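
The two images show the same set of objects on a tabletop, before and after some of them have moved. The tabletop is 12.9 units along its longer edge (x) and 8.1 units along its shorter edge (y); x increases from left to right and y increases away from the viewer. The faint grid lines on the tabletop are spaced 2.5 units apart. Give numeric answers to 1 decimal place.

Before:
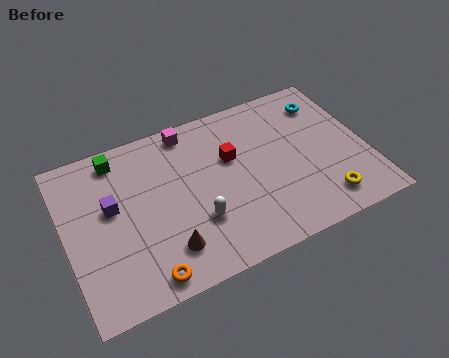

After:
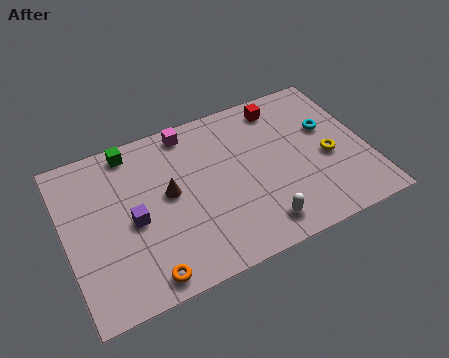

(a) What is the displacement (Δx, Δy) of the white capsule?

(2.5, -1.3)

The white capsule was at about (5.4, 2.6) and moved to about (7.9, 1.3).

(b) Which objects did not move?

the magenta cube and the orange torus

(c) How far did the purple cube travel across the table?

1.3

The purple cube moved from about (2.0, 4.7) to (2.8, 3.7), a distance of √(0.8² + 1.0²) ≈ 1.3.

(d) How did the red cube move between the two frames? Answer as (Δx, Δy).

(2.4, 1.8)

The red cube was at about (7.2, 5.1) and moved to about (9.6, 6.9).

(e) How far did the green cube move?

0.6

The green cube moved from about (2.5, 7.0) to (3.1, 7.2), a distance of √(0.6² + 0.2²) ≈ 0.6.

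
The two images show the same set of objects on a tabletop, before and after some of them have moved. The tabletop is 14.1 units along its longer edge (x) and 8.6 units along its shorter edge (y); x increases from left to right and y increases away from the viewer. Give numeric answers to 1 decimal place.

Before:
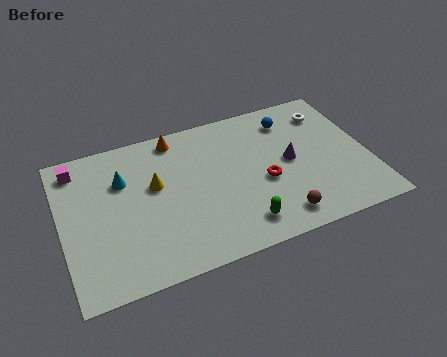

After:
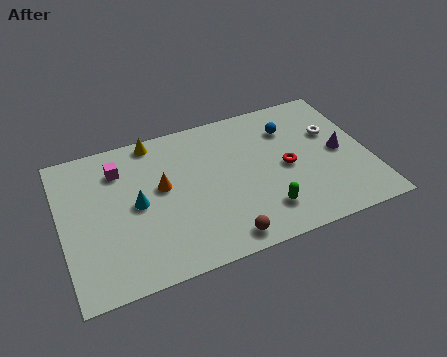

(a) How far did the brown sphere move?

2.6

The brown sphere was near (9.6, 1.3) before and (7.0, 1.0) after, so it travelled √(2.6² + 0.3²) ≈ 2.6 units.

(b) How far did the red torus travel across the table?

1.2

From (9.2, 3.6) to (10.3, 4.1), the red torus covered √(1.1² + 0.5²) ≈ 1.2 units.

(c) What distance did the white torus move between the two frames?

1.3

From (12.6, 6.8) to (12.6, 5.5), the white torus covered √(0.0² + 1.3²) ≈ 1.3 units.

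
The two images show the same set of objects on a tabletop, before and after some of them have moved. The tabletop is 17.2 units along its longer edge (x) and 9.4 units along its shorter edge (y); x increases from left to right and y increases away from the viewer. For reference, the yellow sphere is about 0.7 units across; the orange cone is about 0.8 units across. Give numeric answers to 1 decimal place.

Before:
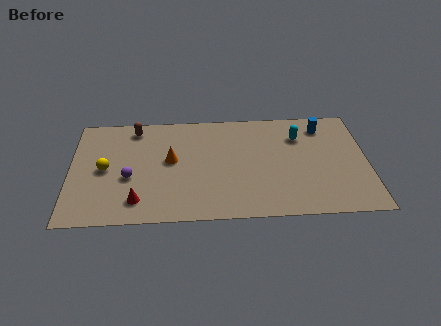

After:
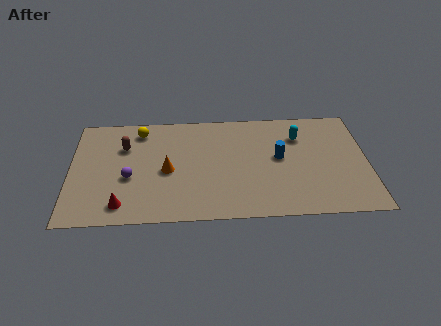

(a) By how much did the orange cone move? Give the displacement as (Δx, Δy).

(-0.2, -0.9)

The orange cone started near (5.8, 5.2) and ended near (5.6, 4.3).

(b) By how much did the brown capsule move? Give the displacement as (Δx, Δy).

(-0.6, -1.6)

The brown capsule started near (3.7, 8.1) and ended near (3.1, 6.5).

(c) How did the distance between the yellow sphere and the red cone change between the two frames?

+3.1

They were about 3.4 units apart before and 6.5 after — 3.1 units further apart.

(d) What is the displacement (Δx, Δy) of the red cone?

(-0.9, -0.3)

From the two frames, the red cone sits at roughly (3.9, 1.8) before and (3.0, 1.5) after.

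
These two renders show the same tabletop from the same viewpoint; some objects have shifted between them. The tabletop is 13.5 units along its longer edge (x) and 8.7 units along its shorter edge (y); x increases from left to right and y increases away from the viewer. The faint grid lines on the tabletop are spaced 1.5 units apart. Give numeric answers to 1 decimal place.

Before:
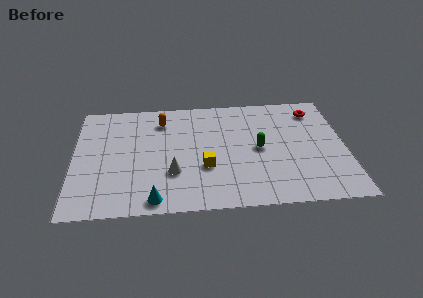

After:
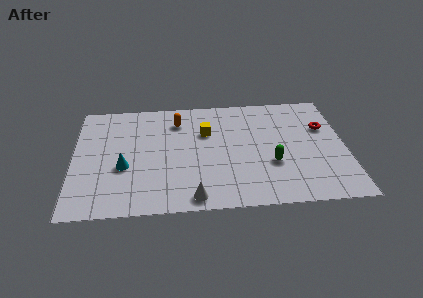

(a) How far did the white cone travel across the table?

2.1

The white cone was near (4.9, 2.8) before and (5.9, 0.9) after, so it travelled √(1.0² + 1.9²) ≈ 2.1 units.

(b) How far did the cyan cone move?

2.9

From (4.0, 0.9) to (2.5, 3.4), the cyan cone covered √(1.5² + 2.5²) ≈ 2.9 units.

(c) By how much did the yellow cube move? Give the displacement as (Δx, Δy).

(0.1, 2.7)

From the two frames, the yellow cube sits at roughly (6.5, 3.1) before and (6.6, 5.8) after.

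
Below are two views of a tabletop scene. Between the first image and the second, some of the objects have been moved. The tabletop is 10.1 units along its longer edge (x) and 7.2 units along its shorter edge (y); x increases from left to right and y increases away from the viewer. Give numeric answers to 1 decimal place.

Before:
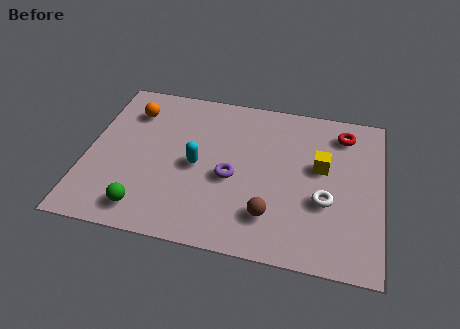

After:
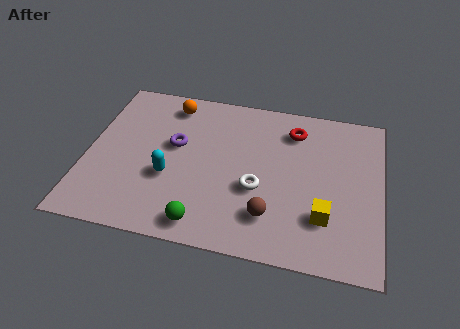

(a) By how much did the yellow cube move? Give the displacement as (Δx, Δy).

(0.2, -2.2)

The yellow cube started near (8.0, 4.2) and ended near (8.2, 2.0).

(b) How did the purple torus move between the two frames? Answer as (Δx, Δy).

(-2.0, 1.1)

From the two frames, the purple torus sits at roughly (5.0, 3.1) before and (3.0, 4.2) after.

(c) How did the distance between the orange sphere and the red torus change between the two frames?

-3.0

Before: roughly 7.3 units apart; after: 4.3. That's 3.0 units closer together.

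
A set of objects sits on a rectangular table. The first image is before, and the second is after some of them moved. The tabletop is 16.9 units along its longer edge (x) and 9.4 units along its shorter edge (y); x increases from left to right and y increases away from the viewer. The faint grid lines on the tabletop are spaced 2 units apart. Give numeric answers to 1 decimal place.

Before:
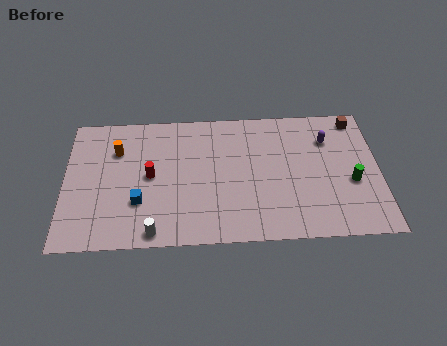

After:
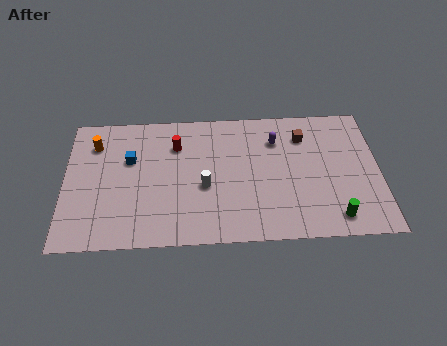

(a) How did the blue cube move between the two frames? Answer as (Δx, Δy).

(-0.5, 3.0)

From the two frames, the blue cube sits at roughly (4.0, 3.0) before and (3.5, 6.0) after.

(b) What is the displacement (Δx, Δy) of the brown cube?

(-2.9, -1.1)

From the two frames, the brown cube sits at roughly (15.8, 8.3) before and (12.9, 7.2) after.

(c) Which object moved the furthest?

the white cylinder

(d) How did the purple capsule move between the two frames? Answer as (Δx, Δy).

(-2.8, 0.1)

The purple capsule started near (14.2, 6.9) and ended near (11.4, 7.0).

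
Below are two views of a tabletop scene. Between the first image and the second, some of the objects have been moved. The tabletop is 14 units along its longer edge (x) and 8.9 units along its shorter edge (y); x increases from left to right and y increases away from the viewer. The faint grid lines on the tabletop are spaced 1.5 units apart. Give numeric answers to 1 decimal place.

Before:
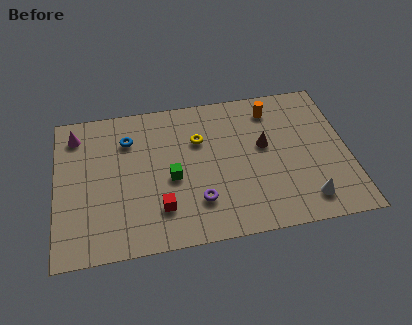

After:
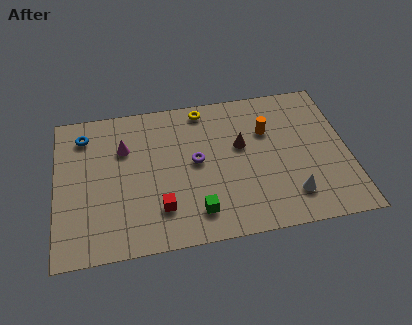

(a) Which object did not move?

the red cube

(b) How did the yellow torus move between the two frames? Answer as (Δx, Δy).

(0.3, 1.9)

The yellow torus started near (6.9, 6.0) and ended near (7.2, 7.9).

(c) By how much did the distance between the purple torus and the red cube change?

+1.3

They were about 1.8 units apart before and 3.1 after — 1.3 units further apart.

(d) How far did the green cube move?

2.5

From (5.5, 3.9) to (6.6, 1.7), the green cube covered √(1.1² + 2.2²) ≈ 2.5 units.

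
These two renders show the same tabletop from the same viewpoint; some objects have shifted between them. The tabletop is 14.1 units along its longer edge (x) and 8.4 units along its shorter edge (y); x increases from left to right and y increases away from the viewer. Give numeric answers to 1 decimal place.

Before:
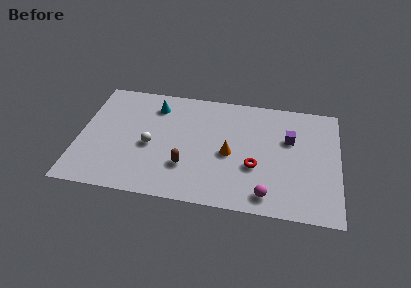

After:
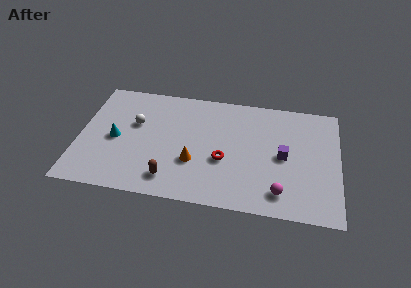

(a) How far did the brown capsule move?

1.3

The brown capsule moved from about (5.9, 2.5) to (5.1, 1.5), a distance of √(0.8² + 1.0²) ≈ 1.3.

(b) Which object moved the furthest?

the cyan cone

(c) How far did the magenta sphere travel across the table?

0.8

From (10.3, 1.2) to (11.0, 1.5), the magenta sphere covered √(0.7² + 0.3²) ≈ 0.8 units.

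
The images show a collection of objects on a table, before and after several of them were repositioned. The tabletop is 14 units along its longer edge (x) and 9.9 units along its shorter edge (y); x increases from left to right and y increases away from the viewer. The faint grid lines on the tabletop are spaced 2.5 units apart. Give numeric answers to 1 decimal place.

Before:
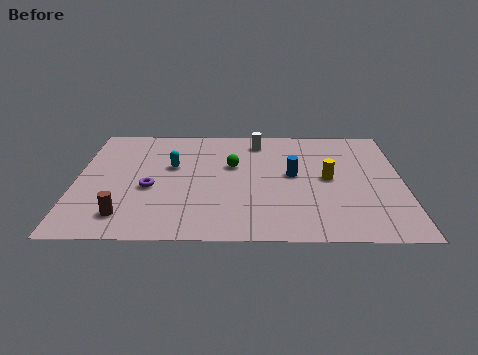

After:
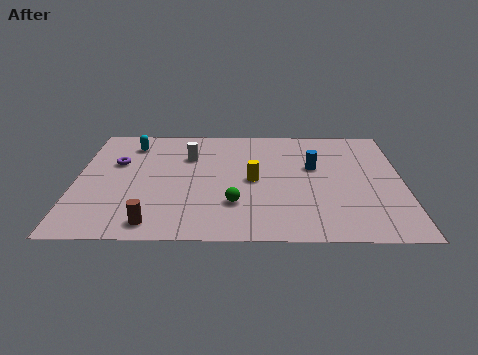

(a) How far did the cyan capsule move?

2.7

The cyan capsule was near (4.1, 6.0) before and (2.3, 8.0) after, so it travelled √(1.8² + 2.0²) ≈ 2.7 units.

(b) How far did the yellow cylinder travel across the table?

3.2

The yellow cylinder was near (10.8, 5.0) before and (7.6, 4.8) after, so it travelled √(3.2² + 0.2²) ≈ 3.2 units.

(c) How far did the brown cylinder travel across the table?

1.3

From (2.2, 1.8) to (3.4, 1.2), the brown cylinder covered √(1.2² + 0.6²) ≈ 1.3 units.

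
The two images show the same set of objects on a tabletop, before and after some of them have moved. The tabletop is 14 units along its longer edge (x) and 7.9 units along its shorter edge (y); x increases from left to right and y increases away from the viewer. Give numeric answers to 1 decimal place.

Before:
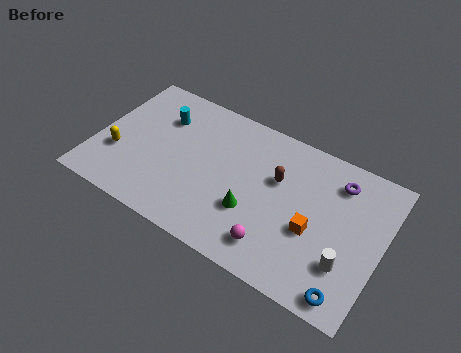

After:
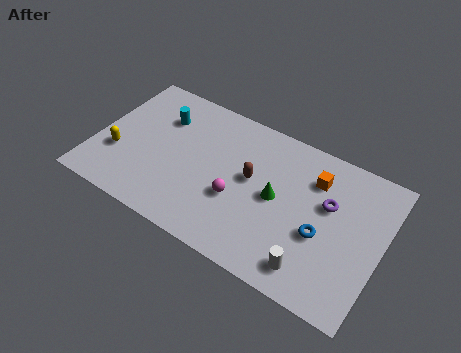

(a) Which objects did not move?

the cyan cylinder and the yellow capsule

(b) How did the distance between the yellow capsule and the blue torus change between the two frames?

-1.7

They were about 11.7 units apart before and 10.0 after — 1.7 units closer together.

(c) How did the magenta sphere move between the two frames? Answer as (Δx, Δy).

(-2.1, 1.5)

The magenta sphere was at about (9.2, 1.5) and moved to about (7.1, 3.0).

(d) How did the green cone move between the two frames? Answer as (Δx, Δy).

(1.0, 1.3)

The green cone was at about (7.9, 2.7) and moved to about (8.9, 4.0).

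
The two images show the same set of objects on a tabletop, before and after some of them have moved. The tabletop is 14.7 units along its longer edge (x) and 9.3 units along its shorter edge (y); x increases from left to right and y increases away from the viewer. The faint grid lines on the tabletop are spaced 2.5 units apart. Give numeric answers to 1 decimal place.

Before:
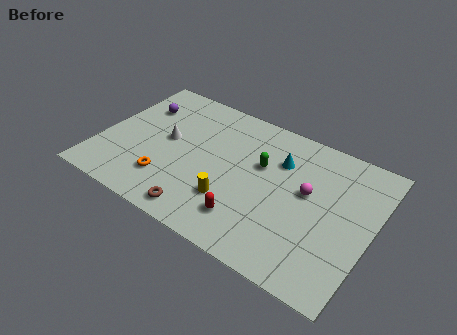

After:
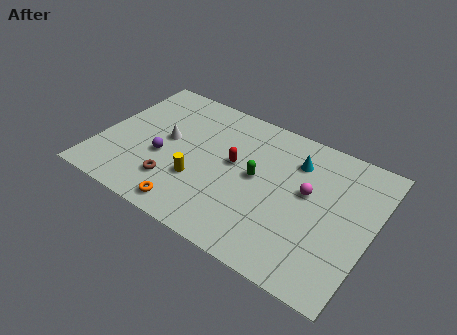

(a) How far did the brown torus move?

2.1

The brown torus was near (6.1, 1.1) before and (4.4, 2.3) after, so it travelled √(1.7² + 1.2²) ≈ 2.1 units.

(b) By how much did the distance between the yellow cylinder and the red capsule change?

+1.4

The distance was about 1.2 in the first image and 2.6 in the second, so they moved 1.4 units further apart.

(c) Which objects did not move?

the white cone and the magenta sphere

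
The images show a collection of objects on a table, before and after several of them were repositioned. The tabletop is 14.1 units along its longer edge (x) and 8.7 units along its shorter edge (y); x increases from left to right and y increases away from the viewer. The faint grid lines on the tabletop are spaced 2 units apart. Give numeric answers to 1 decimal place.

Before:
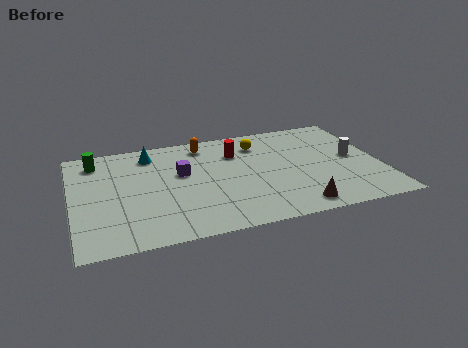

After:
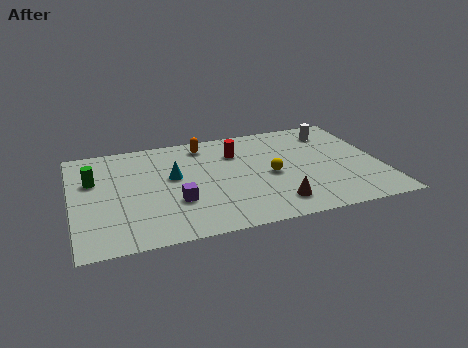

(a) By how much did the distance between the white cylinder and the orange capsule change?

-1.3

The distance was about 7.3 in the first image and 6.0 in the second, so they moved 1.3 units closer together.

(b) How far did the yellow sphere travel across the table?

2.8

From (8.7, 6.8) to (9.0, 4.0), the yellow sphere covered √(0.3² + 2.8²) ≈ 2.8 units.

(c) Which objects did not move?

the red cylinder and the orange capsule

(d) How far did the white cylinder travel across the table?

2.6

From (12.9, 4.5) to (12.2, 7.0), the white cylinder covered √(0.7² + 2.5²) ≈ 2.6 units.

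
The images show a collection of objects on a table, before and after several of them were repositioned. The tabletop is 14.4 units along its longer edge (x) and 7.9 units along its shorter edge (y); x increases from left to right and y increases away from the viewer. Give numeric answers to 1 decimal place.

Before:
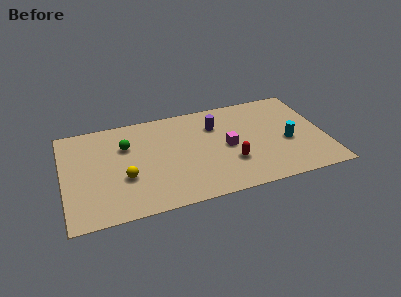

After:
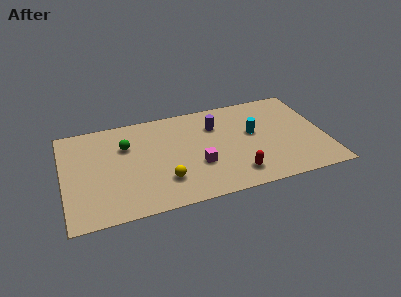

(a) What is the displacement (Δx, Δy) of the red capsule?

(0.2, -1.0)

The red capsule started near (9.1, 2.5) and ended near (9.3, 1.5).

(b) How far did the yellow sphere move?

2.2

The yellow sphere moved from about (3.3, 2.9) to (5.4, 2.1), a distance of √(2.1² + 0.8²) ≈ 2.2.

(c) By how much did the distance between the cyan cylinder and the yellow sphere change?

-3.4

They were about 9.0 units apart before and 5.6 after — 3.4 units closer together.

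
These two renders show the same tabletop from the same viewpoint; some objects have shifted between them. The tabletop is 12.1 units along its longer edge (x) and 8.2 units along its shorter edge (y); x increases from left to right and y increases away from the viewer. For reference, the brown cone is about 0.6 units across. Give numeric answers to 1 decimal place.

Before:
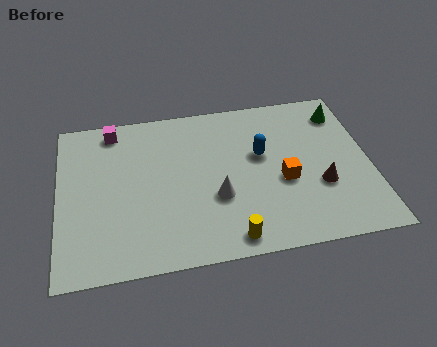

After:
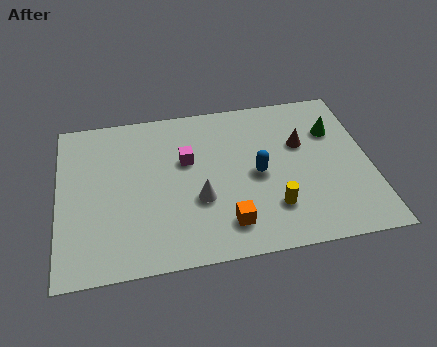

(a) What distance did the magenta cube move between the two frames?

3.5

The magenta cube moved from about (2.2, 7.2) to (5.0, 5.1), a distance of √(2.8² + 2.1²) ≈ 3.5.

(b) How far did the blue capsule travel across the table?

1.0

The blue capsule was near (7.9, 4.9) before and (7.7, 3.9) after, so it travelled √(0.2² + 1.0²) ≈ 1.0 units.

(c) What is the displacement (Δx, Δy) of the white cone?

(-0.7, 0.0)

The white cone was at about (6.1, 3.0) and moved to about (5.4, 3.0).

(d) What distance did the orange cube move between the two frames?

2.9

From (8.7, 3.4) to (6.4, 1.6), the orange cube covered √(2.3² + 1.8²) ≈ 2.9 units.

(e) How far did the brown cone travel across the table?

2.4

The brown cone moved from about (10.1, 2.9) to (9.5, 5.2), a distance of √(0.6² + 2.3²) ≈ 2.4.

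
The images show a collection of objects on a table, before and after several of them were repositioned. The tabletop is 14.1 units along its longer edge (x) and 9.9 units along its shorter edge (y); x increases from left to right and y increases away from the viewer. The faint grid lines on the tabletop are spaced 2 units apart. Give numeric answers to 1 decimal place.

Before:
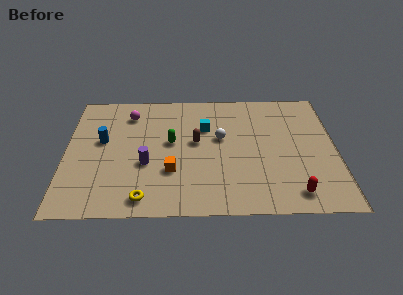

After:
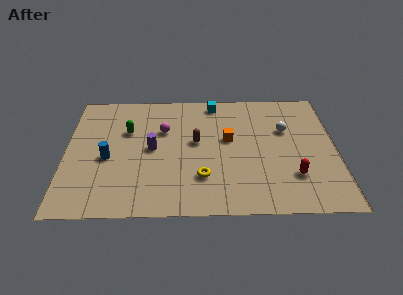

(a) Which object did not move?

the brown capsule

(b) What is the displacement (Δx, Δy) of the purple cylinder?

(0.3, 1.2)

The purple cylinder started near (4.2, 3.8) and ended near (4.5, 5.0).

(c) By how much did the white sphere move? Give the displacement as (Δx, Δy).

(3.4, 0.6)

From the two frames, the white sphere sits at roughly (8.1, 5.8) before and (11.5, 6.4) after.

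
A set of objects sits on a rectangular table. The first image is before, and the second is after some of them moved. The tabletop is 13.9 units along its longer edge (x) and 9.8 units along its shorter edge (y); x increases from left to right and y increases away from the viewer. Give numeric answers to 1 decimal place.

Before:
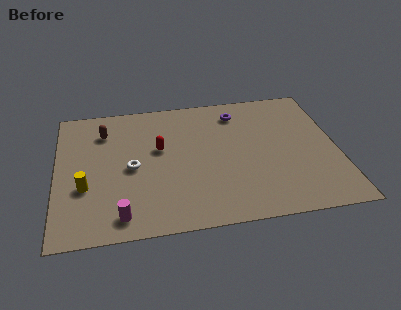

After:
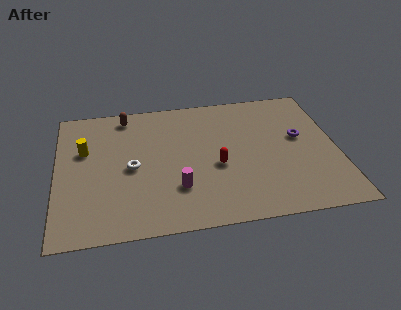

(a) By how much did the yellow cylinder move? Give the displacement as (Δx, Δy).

(0.0, 2.7)

From the two frames, the yellow cylinder sits at roughly (1.4, 3.5) before and (1.4, 6.2) after.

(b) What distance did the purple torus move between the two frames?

3.8

The purple torus was near (9.1, 8.0) before and (12.1, 5.6) after, so it travelled √(3.0² + 2.4²) ≈ 3.8 units.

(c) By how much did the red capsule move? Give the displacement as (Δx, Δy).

(2.8, -1.7)

The red capsule started near (5.1, 5.8) and ended near (7.9, 4.1).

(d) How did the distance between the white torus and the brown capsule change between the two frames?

+0.8

Before: roughly 3.2 units apart; after: 4.0. That's 0.8 units further apart.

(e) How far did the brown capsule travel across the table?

1.6

From (2.4, 7.5) to (3.5, 8.6), the brown capsule covered √(1.1² + 1.1²) ≈ 1.6 units.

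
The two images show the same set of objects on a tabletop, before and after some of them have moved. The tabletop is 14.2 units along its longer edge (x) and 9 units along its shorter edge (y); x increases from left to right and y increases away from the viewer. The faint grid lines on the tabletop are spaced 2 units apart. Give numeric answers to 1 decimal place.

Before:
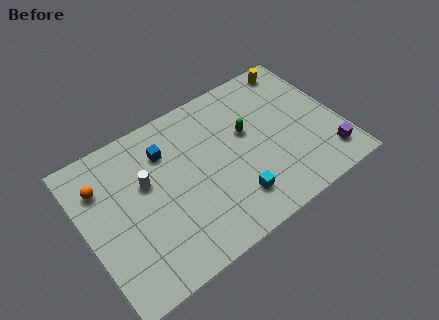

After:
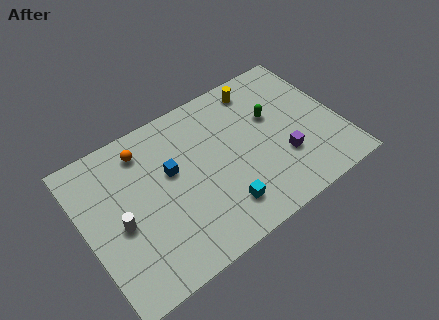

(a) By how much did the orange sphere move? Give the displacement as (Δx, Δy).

(2.5, 0.8)

The orange sphere was at about (1.2, 6.6) and moved to about (3.7, 7.4).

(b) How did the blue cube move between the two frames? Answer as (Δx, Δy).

(0.1, -1.3)

The blue cube started near (4.8, 6.7) and ended near (4.9, 5.4).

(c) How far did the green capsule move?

1.5

The green capsule was near (9.2, 5.4) before and (10.7, 5.6) after, so it travelled √(1.5² + 0.2²) ≈ 1.5 units.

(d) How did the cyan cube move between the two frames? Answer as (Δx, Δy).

(-0.7, -0.1)

From the two frames, the cyan cube sits at roughly (7.8, 2.0) before and (7.1, 1.9) after.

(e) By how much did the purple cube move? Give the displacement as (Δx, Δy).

(-2.3, 1.2)

The purple cube was at about (13.1, 1.7) and moved to about (10.8, 2.9).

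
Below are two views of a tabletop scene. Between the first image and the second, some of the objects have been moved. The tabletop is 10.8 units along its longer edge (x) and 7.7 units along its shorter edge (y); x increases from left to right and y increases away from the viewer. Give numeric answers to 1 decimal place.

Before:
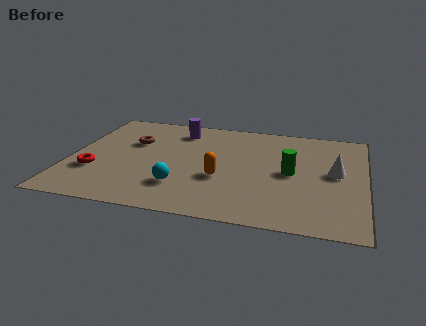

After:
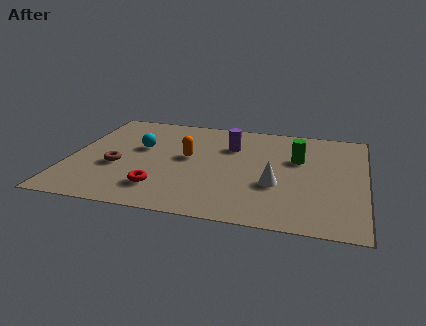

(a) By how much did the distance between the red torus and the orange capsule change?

-2.0

They were about 4.6 units apart before and 2.6 after — 2.0 units closer together.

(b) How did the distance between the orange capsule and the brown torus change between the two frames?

-1.2

They were about 4.0 units apart before and 2.8 after — 1.2 units closer together.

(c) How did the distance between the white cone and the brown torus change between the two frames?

-1.8

The distance was about 7.6 in the first image and 5.8 in the second, so they moved 1.8 units closer together.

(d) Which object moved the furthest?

the cyan sphere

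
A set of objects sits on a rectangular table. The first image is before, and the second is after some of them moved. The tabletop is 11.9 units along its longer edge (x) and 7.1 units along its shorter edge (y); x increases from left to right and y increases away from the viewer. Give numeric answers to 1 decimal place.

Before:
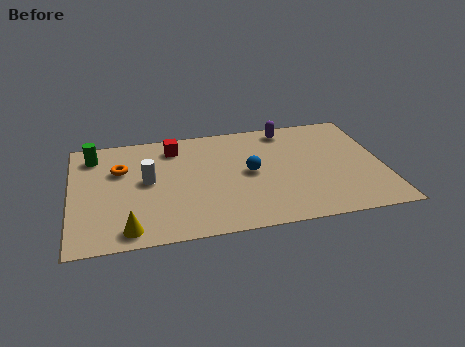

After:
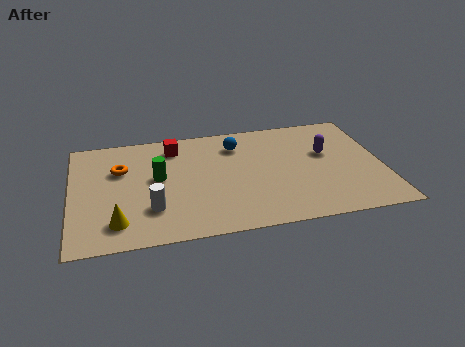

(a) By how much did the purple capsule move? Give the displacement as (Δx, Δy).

(1.4, -1.9)

The purple capsule was at about (8.4, 6.2) and moved to about (9.8, 4.3).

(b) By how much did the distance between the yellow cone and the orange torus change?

-0.5

Before: roughly 3.8 units apart; after: 3.3. That's 0.5 units closer together.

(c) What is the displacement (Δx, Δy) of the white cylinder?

(0.1, -1.8)

From the two frames, the white cylinder sits at roughly (2.9, 3.8) before and (3.0, 2.0) after.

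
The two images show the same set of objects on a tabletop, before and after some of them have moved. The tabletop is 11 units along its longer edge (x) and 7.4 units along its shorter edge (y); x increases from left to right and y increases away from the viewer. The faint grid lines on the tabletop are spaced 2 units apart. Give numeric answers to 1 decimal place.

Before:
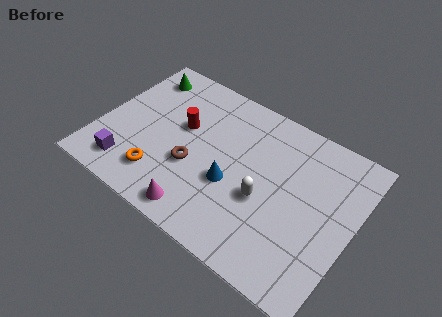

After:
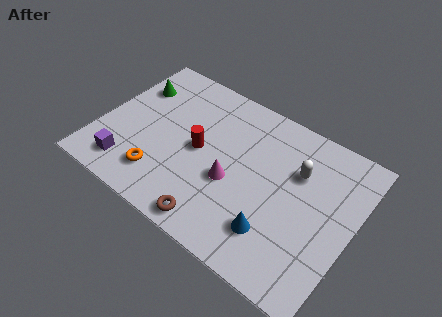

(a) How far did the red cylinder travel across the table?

1.1

The red cylinder moved from about (3.4, 4.4) to (4.3, 3.7), a distance of √(0.9² + 0.7²) ≈ 1.1.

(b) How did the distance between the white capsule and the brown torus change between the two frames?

+1.9

They were about 3.1 units apart before and 5.0 after — 1.9 units further apart.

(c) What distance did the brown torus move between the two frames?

2.4

The brown torus was near (4.2, 2.8) before and (5.6, 0.8) after, so it travelled √(1.4² + 2.0²) ≈ 2.4 units.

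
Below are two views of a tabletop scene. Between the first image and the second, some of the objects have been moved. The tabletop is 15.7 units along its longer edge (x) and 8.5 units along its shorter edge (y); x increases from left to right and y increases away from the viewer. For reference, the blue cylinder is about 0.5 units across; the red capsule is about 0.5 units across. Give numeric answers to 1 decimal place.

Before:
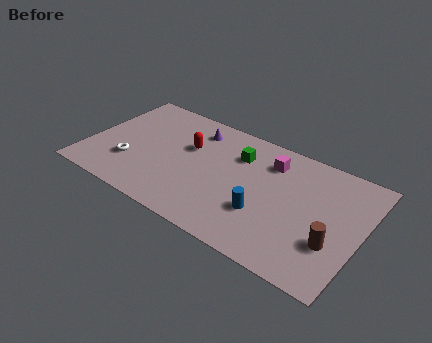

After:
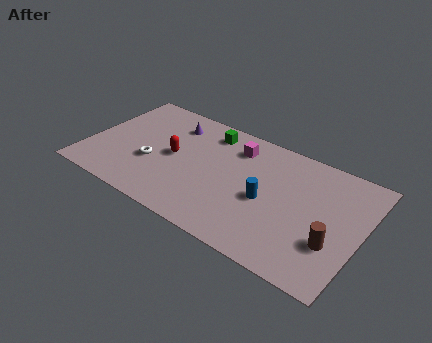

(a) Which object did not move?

the brown cylinder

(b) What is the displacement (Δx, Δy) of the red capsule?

(-0.7, -1.1)

The red capsule started near (5.6, 5.4) and ended near (4.9, 4.3).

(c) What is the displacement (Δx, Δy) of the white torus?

(1.2, 0.6)

The white torus was at about (2.6, 2.6) and moved to about (3.8, 3.2).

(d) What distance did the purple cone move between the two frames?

1.3

The purple cone moved from about (5.7, 6.9) to (4.4, 6.7), a distance of √(1.3² + 0.2²) ≈ 1.3.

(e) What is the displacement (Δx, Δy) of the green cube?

(-1.9, 0.9)

The green cube started near (8.4, 6.2) and ended near (6.5, 7.1).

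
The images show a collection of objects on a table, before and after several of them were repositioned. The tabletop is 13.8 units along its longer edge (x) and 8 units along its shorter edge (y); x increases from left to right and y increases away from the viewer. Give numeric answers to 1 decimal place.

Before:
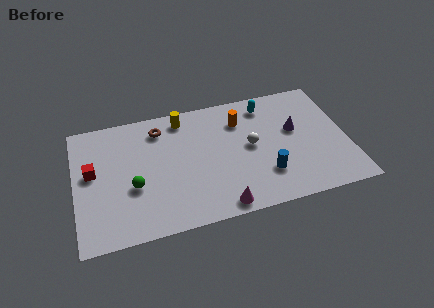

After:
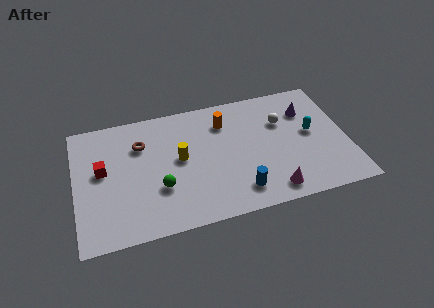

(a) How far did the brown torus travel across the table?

1.3

From (4.4, 6.5) to (3.4, 5.7), the brown torus covered √(1.0² + 0.8²) ≈ 1.3 units.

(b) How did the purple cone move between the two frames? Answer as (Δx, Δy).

(0.7, 1.1)

The purple cone was at about (11.2, 4.7) and moved to about (11.9, 5.8).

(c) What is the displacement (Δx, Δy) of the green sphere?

(1.3, -0.4)

The green sphere was at about (2.9, 3.1) and moved to about (4.2, 2.7).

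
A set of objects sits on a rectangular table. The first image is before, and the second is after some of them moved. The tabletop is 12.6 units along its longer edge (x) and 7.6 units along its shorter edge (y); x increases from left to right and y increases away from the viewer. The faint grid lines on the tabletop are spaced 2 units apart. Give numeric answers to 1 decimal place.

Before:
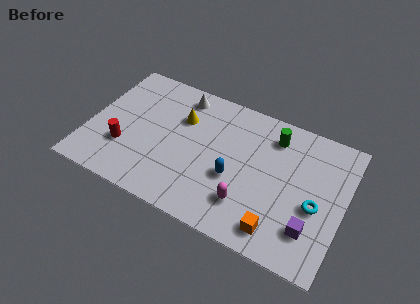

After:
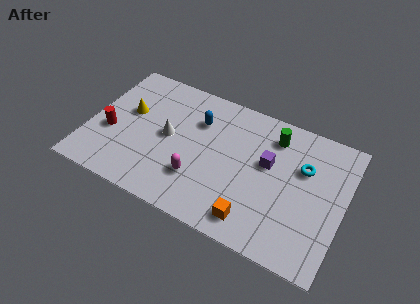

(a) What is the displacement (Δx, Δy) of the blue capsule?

(-2.1, 2.4)

The blue capsule started near (7.3, 3.0) and ended near (5.2, 5.4).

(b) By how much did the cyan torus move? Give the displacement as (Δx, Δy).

(-0.8, 1.8)

From the two frames, the cyan torus sits at roughly (11.3, 3.2) before and (10.5, 5.0) after.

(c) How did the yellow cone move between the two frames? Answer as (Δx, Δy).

(-2.6, -0.7)

The yellow cone started near (4.4, 5.2) and ended near (1.8, 4.5).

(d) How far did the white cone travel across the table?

2.6

The white cone moved from about (4.2, 6.5) to (3.9, 3.9), a distance of √(0.3² + 2.6²) ≈ 2.6.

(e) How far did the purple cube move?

3.5

The purple cube moved from about (11.2, 1.9) to (8.8, 4.5), a distance of √(2.4² + 2.6²) ≈ 3.5.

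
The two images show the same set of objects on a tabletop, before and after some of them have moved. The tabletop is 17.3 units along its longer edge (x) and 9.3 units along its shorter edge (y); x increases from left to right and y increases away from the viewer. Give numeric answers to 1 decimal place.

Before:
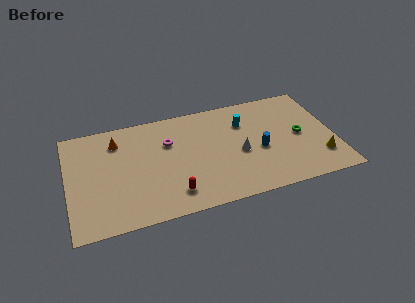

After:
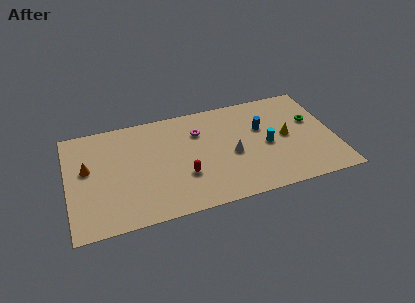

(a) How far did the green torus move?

1.4

From (15.1, 4.6) to (16.0, 5.7), the green torus covered √(0.9² + 1.1²) ≈ 1.4 units.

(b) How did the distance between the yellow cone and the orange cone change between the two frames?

-0.9

The distance was about 13.8 in the first image and 12.9 in the second, so they moved 0.9 units closer together.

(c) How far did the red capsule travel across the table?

1.5

The red capsule was near (6.6, 1.8) before and (7.4, 3.1) after, so it travelled √(0.8² + 1.3²) ≈ 1.5 units.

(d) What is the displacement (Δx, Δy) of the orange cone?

(-2.0, -1.9)

From the two frames, the orange cone sits at roughly (3.3, 7.3) before and (1.3, 5.4) after.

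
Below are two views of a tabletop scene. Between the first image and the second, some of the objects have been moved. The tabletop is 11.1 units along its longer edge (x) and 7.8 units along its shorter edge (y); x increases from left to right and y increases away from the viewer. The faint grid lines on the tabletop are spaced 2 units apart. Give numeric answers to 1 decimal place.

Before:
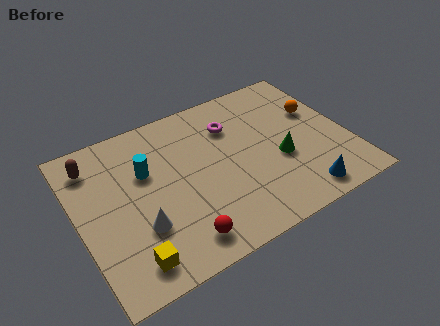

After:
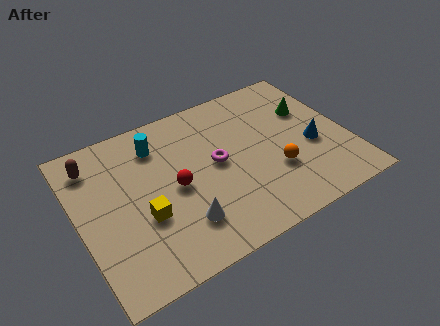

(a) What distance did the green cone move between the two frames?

2.6

The green cone moved from about (8.2, 3.1) to (9.8, 5.1), a distance of √(1.6² + 2.0²) ≈ 2.6.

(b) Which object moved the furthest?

the orange sphere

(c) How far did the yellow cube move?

1.9

The yellow cube was near (1.7, 1.2) before and (2.5, 2.9) after, so it travelled √(0.8² + 1.7²) ≈ 1.9 units.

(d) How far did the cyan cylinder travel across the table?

1.3

The cyan cylinder moved from about (2.9, 5.0) to (3.5, 6.1), a distance of √(0.6² + 1.1²) ≈ 1.3.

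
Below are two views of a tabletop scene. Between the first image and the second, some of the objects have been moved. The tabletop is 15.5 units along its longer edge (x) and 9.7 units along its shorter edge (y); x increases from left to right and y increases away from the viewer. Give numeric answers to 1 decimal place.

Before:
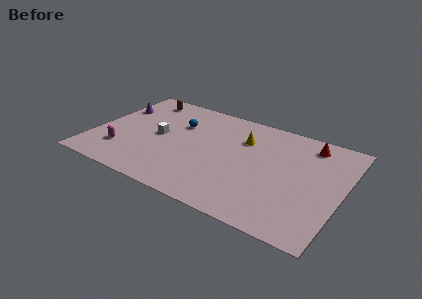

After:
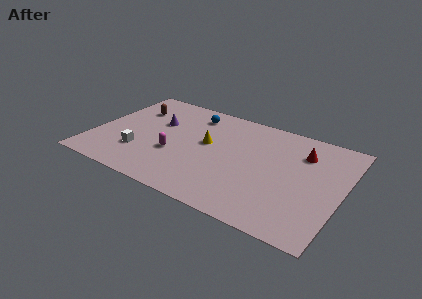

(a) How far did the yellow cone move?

2.5

The yellow cone was near (9.1, 6.9) before and (7.0, 5.5) after, so it travelled √(2.1² + 1.4²) ≈ 2.5 units.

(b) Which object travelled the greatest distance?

the magenta capsule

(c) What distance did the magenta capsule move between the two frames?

3.4

The magenta capsule was near (2.0, 2.5) before and (5.2, 3.6) after, so it travelled √(3.2² + 1.1²) ≈ 3.4 units.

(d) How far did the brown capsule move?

1.3

From (2.3, 8.3) to (2.0, 7.0), the brown capsule covered √(0.3² + 1.3²) ≈ 1.3 units.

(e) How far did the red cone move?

1.0

The red cone moved from about (13.1, 8.2) to (12.8, 7.2), a distance of √(0.3² + 1.0²) ≈ 1.0.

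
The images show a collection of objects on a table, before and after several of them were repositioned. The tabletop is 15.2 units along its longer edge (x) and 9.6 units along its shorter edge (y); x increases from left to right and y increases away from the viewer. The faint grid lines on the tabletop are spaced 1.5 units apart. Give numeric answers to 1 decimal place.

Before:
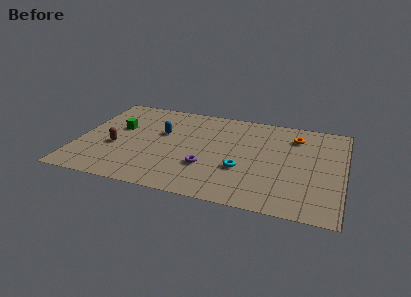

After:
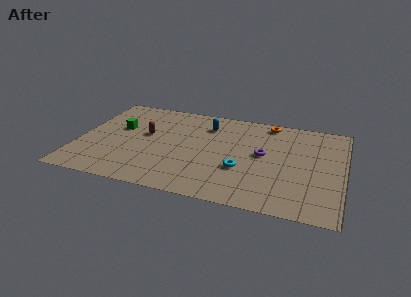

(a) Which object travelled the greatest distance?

the purple torus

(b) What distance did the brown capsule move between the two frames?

2.3

The brown capsule was near (2.2, 3.8) before and (3.8, 5.5) after, so it travelled √(1.6² + 1.7²) ≈ 2.3 units.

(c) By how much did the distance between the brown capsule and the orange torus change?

-3.2

They were about 10.8 units apart before and 7.6 after — 3.2 units closer together.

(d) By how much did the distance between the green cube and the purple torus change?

+2.5

Before: roughly 5.9 units apart; after: 8.4. That's 2.5 units further apart.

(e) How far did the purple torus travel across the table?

3.7

From (7.5, 3.1) to (10.6, 5.2), the purple torus covered √(3.1² + 2.1²) ≈ 3.7 units.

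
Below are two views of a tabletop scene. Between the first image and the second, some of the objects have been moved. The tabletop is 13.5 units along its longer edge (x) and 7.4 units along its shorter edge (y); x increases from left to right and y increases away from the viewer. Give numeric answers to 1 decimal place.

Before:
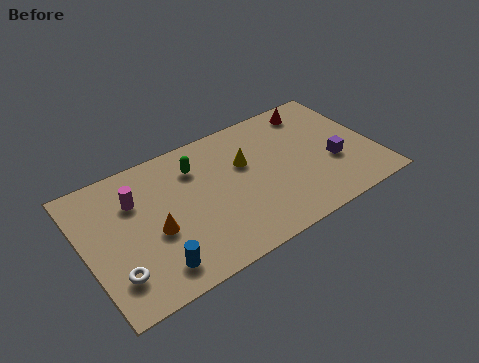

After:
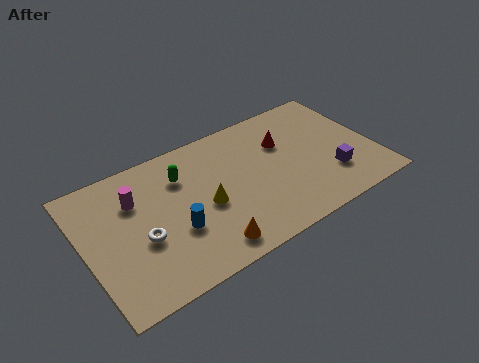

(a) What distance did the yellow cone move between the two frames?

2.5

The yellow cone moved from about (7.6, 4.7) to (5.5, 3.3), a distance of √(2.1² + 1.4²) ≈ 2.5.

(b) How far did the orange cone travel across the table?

2.9

The orange cone moved from about (3.1, 3.1) to (5.2, 1.1), a distance of √(2.1² + 2.0²) ≈ 2.9.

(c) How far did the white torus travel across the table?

1.8

The white torus was near (1.1, 1.8) before and (2.5, 3.0) after, so it travelled √(1.4² + 1.2²) ≈ 1.8 units.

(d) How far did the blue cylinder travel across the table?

1.8

The blue cylinder moved from about (2.8, 1.3) to (4.0, 2.7), a distance of √(1.2² + 1.4²) ≈ 1.8.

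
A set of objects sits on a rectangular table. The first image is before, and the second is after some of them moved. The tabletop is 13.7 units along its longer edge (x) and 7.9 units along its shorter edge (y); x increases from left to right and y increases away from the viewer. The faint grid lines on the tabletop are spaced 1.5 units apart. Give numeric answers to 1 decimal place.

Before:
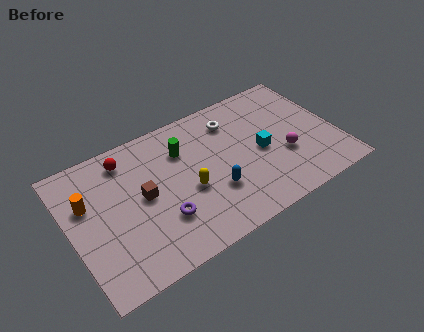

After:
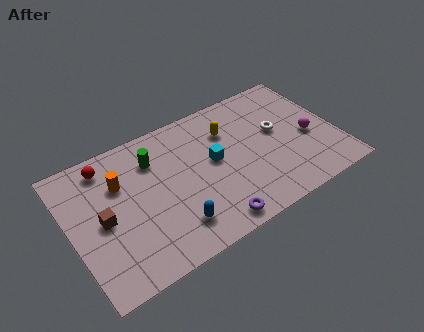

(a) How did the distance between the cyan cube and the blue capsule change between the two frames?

+0.7

The distance was about 2.9 in the first image and 3.6 in the second, so they moved 0.7 units further apart.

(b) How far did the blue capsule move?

2.4

The blue capsule was near (7.1, 2.6) before and (4.9, 1.7) after, so it travelled √(2.2² + 0.9²) ≈ 2.4 units.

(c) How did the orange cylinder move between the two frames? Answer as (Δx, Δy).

(1.7, 0.3)

The orange cylinder was at about (1.0, 5.1) and moved to about (2.7, 5.4).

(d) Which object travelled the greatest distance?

the yellow capsule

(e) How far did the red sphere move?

1.0

The red sphere moved from about (3.2, 6.6) to (2.2, 6.7), a distance of √(1.0² + 0.1²) ≈ 1.0.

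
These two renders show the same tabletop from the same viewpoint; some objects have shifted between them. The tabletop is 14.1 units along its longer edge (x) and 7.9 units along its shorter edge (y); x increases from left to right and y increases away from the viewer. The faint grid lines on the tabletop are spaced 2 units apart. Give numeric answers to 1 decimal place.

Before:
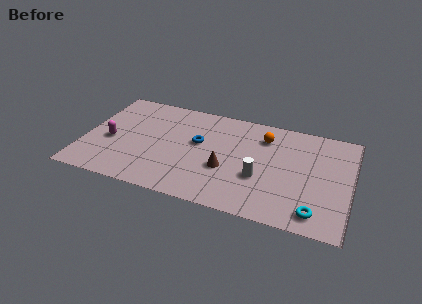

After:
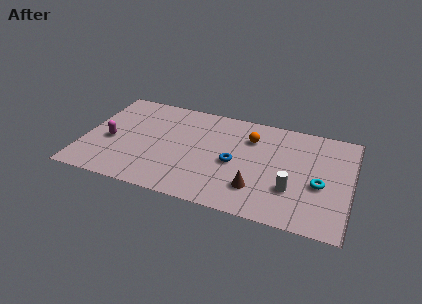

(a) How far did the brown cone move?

2.0

From (7.6, 3.0) to (9.3, 2.0), the brown cone covered √(1.7² + 1.0²) ≈ 2.0 units.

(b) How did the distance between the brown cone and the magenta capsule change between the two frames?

+1.8

They were about 6.2 units apart before and 8.0 after — 1.8 units further apart.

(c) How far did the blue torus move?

2.2

The blue torus moved from about (6.0, 4.6) to (8.0, 3.6), a distance of √(2.0² + 1.0²) ≈ 2.2.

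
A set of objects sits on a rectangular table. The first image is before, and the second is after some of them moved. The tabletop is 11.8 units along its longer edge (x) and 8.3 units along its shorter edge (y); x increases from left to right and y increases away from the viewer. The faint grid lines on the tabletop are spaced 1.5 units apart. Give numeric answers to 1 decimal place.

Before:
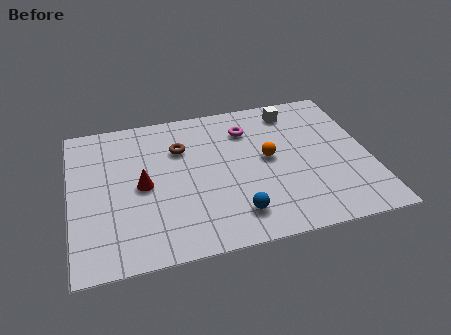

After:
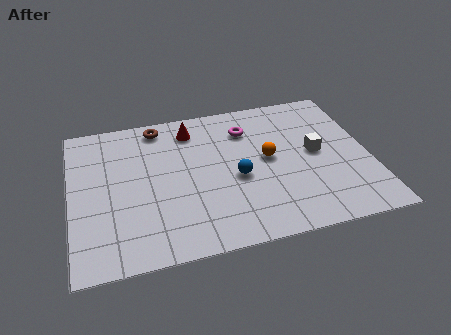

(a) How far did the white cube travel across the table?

2.8

From (9.0, 7.0) to (9.7, 4.3), the white cube covered √(0.7² + 2.7²) ≈ 2.8 units.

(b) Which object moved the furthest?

the red cone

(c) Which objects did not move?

the magenta torus and the orange sphere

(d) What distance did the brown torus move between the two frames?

1.7

From (4.4, 5.8) to (3.6, 7.3), the brown torus covered √(0.8² + 1.5²) ≈ 1.7 units.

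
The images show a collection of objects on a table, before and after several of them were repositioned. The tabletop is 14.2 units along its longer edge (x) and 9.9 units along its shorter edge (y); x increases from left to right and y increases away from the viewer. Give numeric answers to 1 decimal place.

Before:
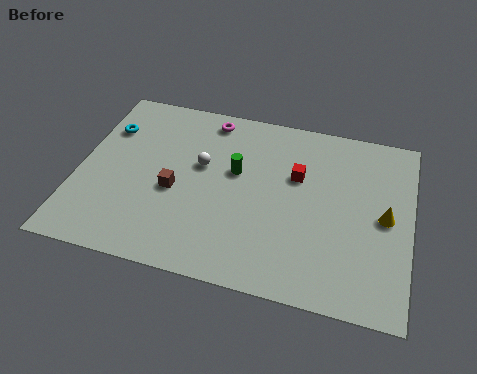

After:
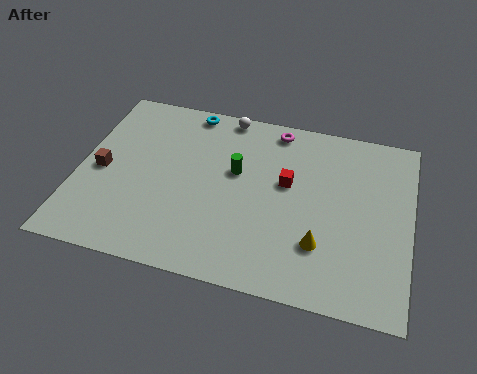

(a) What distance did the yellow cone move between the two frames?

3.3

From (13.1, 4.9) to (10.5, 2.8), the yellow cone covered √(2.6² + 2.1²) ≈ 3.3 units.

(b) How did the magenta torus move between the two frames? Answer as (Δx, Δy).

(2.9, 0.1)

From the two frames, the magenta torus sits at roughly (5.3, 8.7) before and (8.2, 8.8) after.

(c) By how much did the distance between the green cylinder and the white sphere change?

+1.8

They were about 1.5 units apart before and 3.3 after — 1.8 units further apart.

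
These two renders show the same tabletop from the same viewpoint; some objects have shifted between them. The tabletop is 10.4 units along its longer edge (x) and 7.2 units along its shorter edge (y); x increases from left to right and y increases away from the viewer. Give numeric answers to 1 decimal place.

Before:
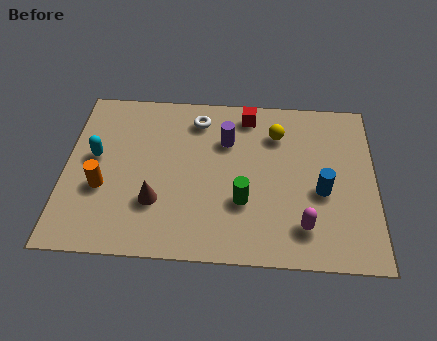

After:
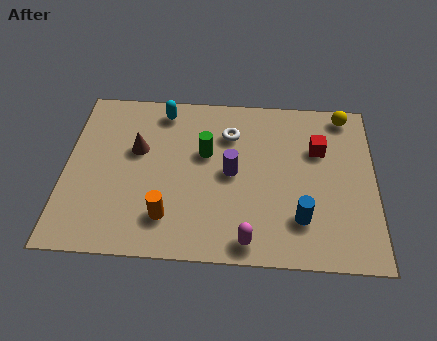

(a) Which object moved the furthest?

the cyan capsule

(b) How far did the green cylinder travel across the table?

2.4

The green cylinder was near (6.0, 2.4) before and (4.7, 4.4) after, so it travelled √(1.3² + 2.0²) ≈ 2.4 units.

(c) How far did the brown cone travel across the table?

2.3

The brown cone moved from about (3.1, 2.2) to (2.4, 4.4), a distance of √(0.7² + 2.2²) ≈ 2.3.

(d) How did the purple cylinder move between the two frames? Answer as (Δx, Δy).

(0.2, -1.4)

The purple cylinder was at about (5.4, 5.0) and moved to about (5.6, 3.6).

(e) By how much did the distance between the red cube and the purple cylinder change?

+1.7

Before: roughly 1.4 units apart; after: 3.1. That's 1.7 units further apart.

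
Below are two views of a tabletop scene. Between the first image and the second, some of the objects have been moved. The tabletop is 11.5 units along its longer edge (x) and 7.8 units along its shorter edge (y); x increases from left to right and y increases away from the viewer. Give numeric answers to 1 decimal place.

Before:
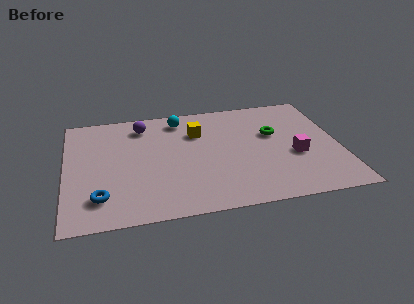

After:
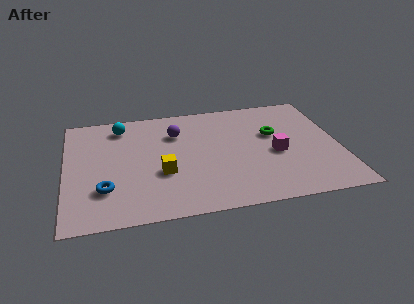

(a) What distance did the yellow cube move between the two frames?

3.1

From (5.6, 5.5) to (4.0, 2.9), the yellow cube covered √(1.6² + 2.6²) ≈ 3.1 units.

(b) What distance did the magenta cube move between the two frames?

0.9

From (9.6, 3.1) to (8.8, 3.4), the magenta cube covered √(0.8² + 0.3²) ≈ 0.9 units.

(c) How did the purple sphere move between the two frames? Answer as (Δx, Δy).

(1.4, -0.8)

The purple sphere was at about (3.3, 6.4) and moved to about (4.7, 5.6).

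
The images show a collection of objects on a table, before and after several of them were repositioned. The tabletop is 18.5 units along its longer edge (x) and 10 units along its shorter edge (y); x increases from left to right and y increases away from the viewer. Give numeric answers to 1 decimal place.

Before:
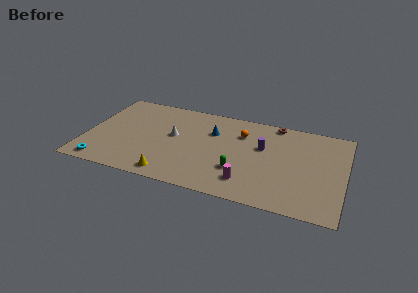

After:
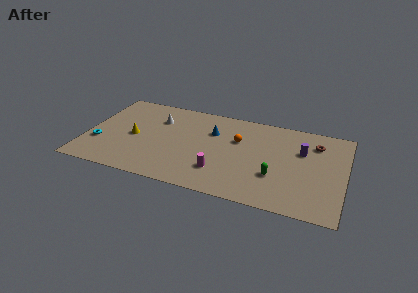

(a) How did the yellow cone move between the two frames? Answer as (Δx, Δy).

(-3.0, 3.5)

From the two frames, the yellow cone sits at roughly (6.4, 1.2) before and (3.4, 4.7) after.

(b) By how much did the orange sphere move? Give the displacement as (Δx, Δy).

(-0.2, -0.8)

The orange sphere was at about (11.0, 7.3) and moved to about (10.8, 6.5).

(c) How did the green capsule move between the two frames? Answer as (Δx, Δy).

(2.6, 0.2)

From the two frames, the green capsule sits at roughly (11.1, 3.1) before and (13.7, 3.3) after.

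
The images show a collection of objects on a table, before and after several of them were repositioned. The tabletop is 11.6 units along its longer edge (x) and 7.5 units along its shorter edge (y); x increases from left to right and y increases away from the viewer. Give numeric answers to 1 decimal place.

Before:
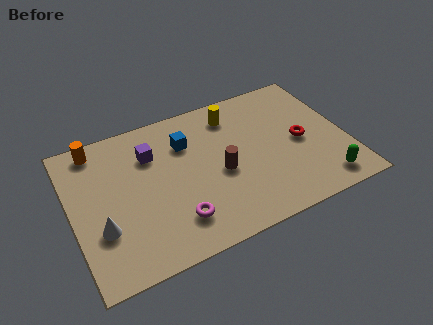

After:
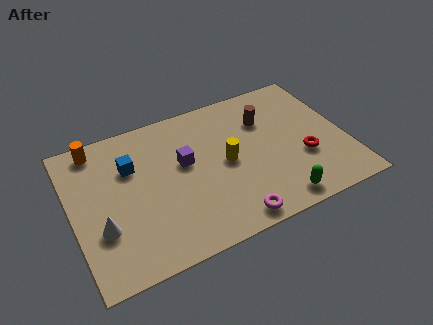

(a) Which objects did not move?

the white cone and the orange cylinder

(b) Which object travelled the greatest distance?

the brown cylinder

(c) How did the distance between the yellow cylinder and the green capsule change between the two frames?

-2.6

The distance was about 5.9 in the first image and 3.3 in the second, so they moved 2.6 units closer together.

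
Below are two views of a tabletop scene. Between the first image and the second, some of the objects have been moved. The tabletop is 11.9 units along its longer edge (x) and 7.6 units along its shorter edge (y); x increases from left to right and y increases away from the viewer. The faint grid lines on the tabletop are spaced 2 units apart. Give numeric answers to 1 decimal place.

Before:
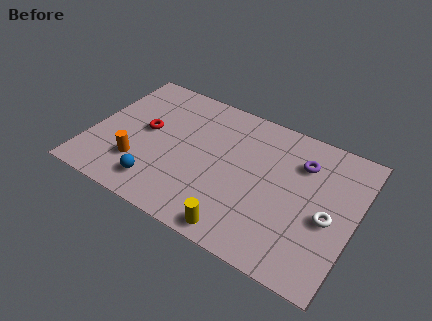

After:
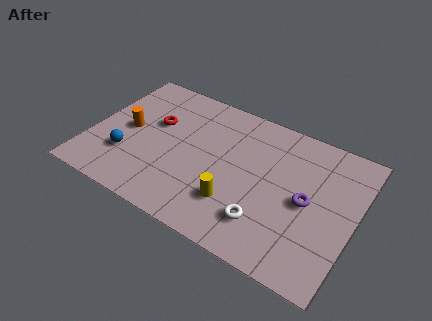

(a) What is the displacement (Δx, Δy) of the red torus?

(0.3, 0.6)

From the two frames, the red torus sits at roughly (2.4, 4.1) before and (2.7, 4.7) after.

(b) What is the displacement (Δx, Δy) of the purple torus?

(0.5, -1.9)

The purple torus started near (9.3, 5.6) and ended near (9.8, 3.7).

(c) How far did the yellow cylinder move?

1.4

The yellow cylinder moved from about (7.2, 0.8) to (6.8, 2.1), a distance of √(0.4² + 1.3²) ≈ 1.4.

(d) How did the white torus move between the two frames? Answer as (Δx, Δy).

(-2.6, -1.5)

The white torus started near (10.8, 3.3) and ended near (8.2, 1.8).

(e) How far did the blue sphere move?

1.8

The blue sphere moved from about (3.4, 1.4) to (1.8, 2.3), a distance of √(1.6² + 0.9²) ≈ 1.8.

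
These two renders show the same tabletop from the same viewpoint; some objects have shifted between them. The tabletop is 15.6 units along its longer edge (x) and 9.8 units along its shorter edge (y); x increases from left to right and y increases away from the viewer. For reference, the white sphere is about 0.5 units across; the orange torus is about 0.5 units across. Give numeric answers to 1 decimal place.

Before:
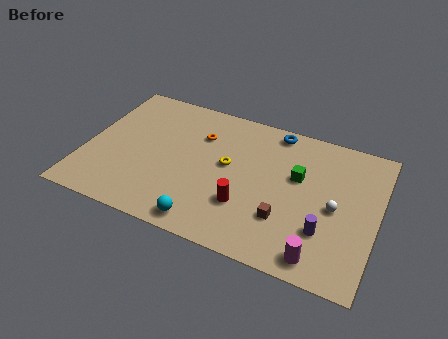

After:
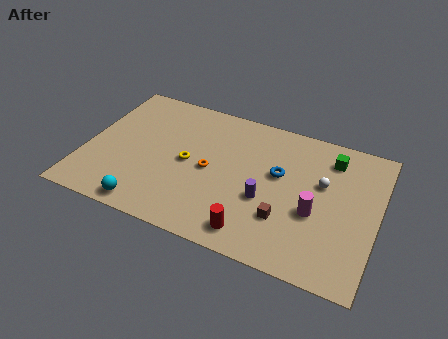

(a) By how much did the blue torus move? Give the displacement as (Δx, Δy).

(0.5, -3.0)

The blue torus started near (9.8, 8.8) and ended near (10.3, 5.8).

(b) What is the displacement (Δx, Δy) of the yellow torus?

(-2.1, -0.6)

From the two frames, the yellow torus sits at roughly (7.6, 5.4) before and (5.5, 4.8) after.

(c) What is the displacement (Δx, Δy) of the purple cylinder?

(-3.2, 0.9)

The purple cylinder started near (13.0, 2.9) and ended near (9.8, 3.8).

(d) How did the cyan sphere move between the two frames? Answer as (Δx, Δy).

(-3.1, -0.1)

The cyan sphere was at about (6.9, 1.1) and moved to about (3.8, 1.0).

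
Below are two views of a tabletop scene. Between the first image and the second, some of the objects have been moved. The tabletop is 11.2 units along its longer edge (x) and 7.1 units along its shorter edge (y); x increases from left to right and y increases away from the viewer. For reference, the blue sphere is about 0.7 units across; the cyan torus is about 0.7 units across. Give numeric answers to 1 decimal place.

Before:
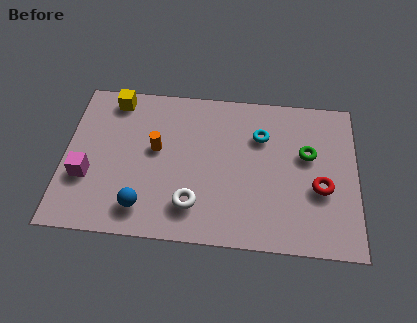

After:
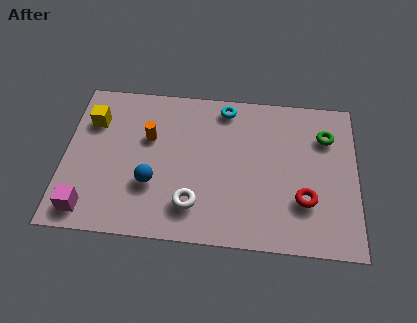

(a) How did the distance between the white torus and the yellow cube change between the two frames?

-0.3

Before: roughly 5.6 units apart; after: 5.3. That's 0.3 units closer together.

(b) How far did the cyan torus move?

1.8

From (7.5, 5.0) to (6.1, 6.2), the cyan torus covered √(1.4² + 1.2²) ≈ 1.8 units.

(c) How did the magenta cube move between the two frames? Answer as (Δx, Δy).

(0.1, -1.5)

The magenta cube started near (0.9, 2.5) and ended near (1.0, 1.0).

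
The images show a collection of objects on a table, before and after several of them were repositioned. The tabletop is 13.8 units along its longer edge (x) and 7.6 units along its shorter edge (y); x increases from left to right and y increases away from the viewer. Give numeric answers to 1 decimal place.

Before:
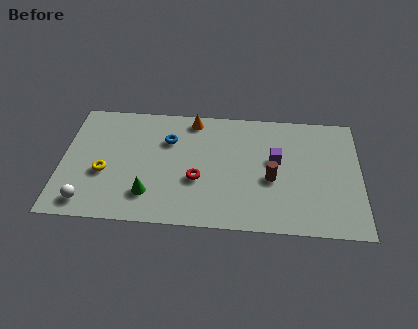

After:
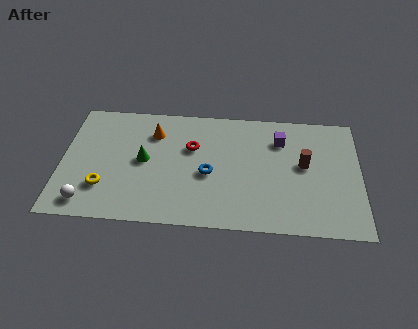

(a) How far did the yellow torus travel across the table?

0.9

The yellow torus moved from about (2.0, 3.0) to (2.0, 2.1), a distance of √(0.0² + 0.9²) ≈ 0.9.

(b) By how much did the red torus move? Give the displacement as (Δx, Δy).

(-0.3, 2.0)

From the two frames, the red torus sits at roughly (6.3, 2.9) before and (6.0, 4.9) after.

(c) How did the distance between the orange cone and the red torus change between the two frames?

-1.8

Before: roughly 3.8 units apart; after: 2.0. That's 1.8 units closer together.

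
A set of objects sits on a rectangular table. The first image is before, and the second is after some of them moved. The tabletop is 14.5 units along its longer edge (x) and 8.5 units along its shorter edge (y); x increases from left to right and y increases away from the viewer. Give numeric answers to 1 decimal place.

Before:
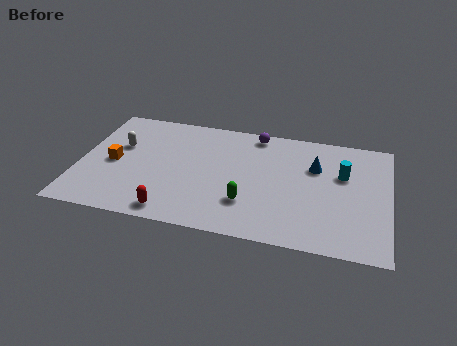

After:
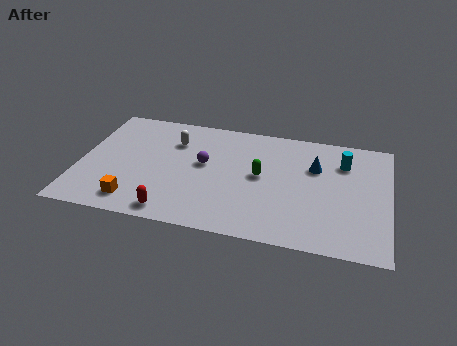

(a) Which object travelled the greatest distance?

the purple sphere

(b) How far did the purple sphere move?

3.6

The purple sphere was near (8.1, 7.6) before and (5.8, 4.8) after, so it travelled √(2.3² + 2.8²) ≈ 3.6 units.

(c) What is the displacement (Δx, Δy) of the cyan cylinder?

(0.0, 0.9)

From the two frames, the cyan cylinder sits at roughly (12.3, 5.4) before and (12.3, 6.3) after.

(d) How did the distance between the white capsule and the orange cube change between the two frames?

+3.7

They were about 1.3 units apart before and 5.0 after — 3.7 units further apart.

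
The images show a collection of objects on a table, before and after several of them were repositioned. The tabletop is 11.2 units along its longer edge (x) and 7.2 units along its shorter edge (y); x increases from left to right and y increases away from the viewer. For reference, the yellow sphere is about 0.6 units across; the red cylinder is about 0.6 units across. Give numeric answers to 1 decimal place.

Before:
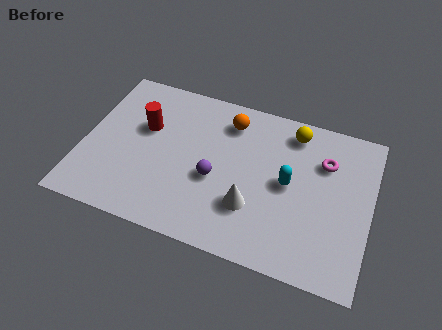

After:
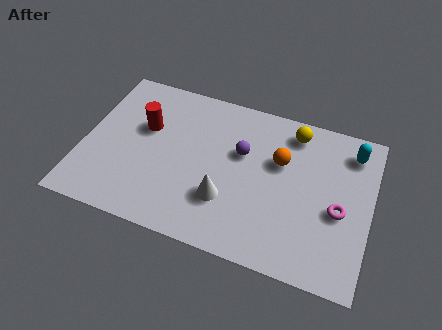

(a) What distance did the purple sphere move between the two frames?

1.7

From (5.2, 3.0) to (6.1, 4.5), the purple sphere covered √(0.9² + 1.5²) ≈ 1.7 units.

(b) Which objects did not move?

the yellow sphere and the red cylinder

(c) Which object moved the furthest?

the cyan capsule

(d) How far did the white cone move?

1.0

The white cone moved from about (6.7, 2.2) to (5.7, 2.2), a distance of √(1.0² + 0.0²) ≈ 1.0.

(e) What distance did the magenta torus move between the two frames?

2.1

The magenta torus moved from about (9.3, 5.1) to (10.0, 3.1), a distance of √(0.7² + 2.0²) ≈ 2.1.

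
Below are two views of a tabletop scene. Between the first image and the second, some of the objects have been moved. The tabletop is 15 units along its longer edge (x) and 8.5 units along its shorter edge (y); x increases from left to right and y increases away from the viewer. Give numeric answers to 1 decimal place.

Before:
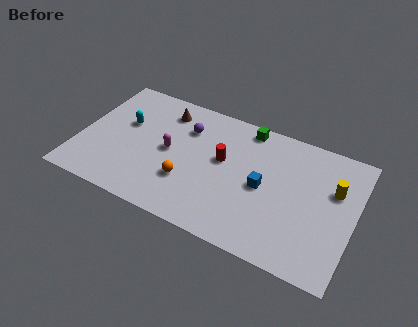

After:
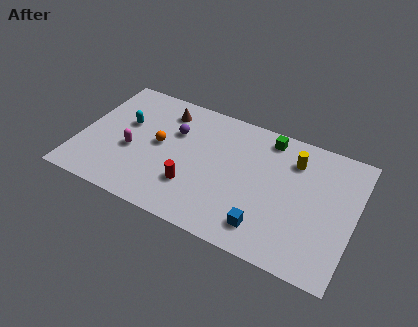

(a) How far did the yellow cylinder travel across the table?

2.5

The yellow cylinder moved from about (13.8, 5.5) to (11.5, 6.5), a distance of √(2.3² + 1.0²) ≈ 2.5.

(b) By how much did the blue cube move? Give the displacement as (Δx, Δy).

(0.4, -2.5)

From the two frames, the blue cube sits at roughly (10.1, 4.1) before and (10.5, 1.6) after.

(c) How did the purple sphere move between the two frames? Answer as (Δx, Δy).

(-0.6, -0.5)

From the two frames, the purple sphere sits at roughly (5.6, 6.2) before and (5.0, 5.7) after.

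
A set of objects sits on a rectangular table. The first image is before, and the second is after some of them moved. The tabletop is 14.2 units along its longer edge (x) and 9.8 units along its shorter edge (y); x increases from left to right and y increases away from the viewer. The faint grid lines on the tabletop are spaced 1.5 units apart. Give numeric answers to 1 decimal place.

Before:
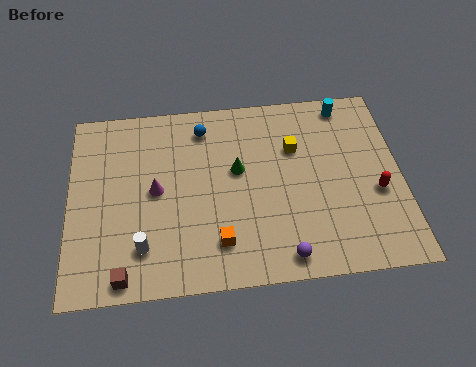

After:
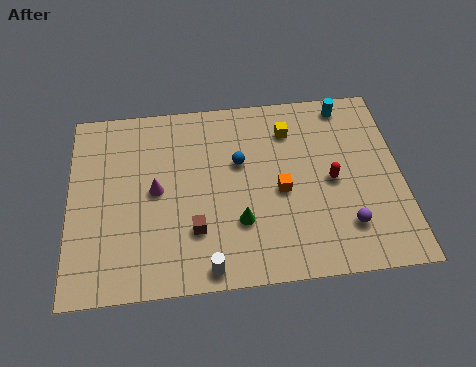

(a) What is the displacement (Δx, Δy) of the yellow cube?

(-0.2, 1.0)

The yellow cube was at about (9.7, 6.6) and moved to about (9.5, 7.6).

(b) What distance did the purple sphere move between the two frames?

3.0

The purple sphere moved from about (9.0, 1.1) to (11.7, 2.3), a distance of √(2.7² + 1.2²) ≈ 3.0.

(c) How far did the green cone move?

2.7

The green cone was near (7.2, 5.7) before and (7.2, 3.0) after, so it travelled √(0.0² + 2.7²) ≈ 2.7 units.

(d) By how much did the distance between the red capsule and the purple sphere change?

-2.5

They were about 5.0 units apart before and 2.5 after — 2.5 units closer together.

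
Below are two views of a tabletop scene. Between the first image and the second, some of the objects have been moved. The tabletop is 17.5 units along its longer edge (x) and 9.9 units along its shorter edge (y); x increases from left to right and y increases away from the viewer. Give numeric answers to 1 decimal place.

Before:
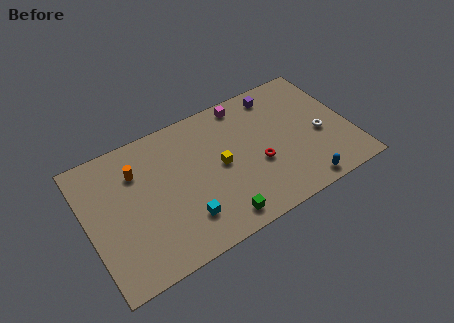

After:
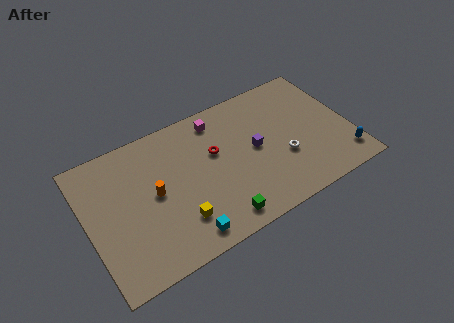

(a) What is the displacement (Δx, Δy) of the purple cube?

(-2.0, -3.4)

The purple cube was at about (13.2, 8.5) and moved to about (11.2, 5.1).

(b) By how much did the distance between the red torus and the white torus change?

+0.7

Before: roughly 4.3 units apart; after: 5.0. That's 0.7 units further apart.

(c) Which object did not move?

the green cube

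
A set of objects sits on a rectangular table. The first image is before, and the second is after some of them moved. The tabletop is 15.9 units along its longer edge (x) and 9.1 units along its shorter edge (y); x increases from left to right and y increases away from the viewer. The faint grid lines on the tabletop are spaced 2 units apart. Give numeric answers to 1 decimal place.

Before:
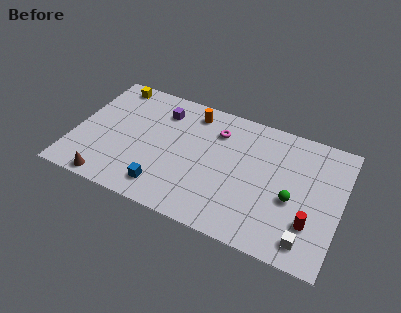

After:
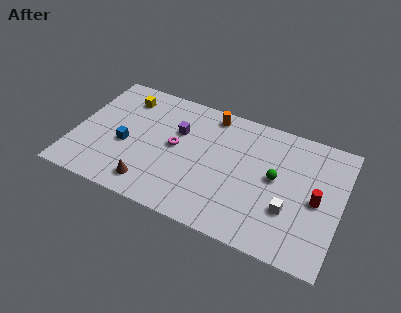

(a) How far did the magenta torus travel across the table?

3.1

From (8.3, 6.9) to (6.0, 4.8), the magenta torus covered √(2.3² + 2.1²) ≈ 3.1 units.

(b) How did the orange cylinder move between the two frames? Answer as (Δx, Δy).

(1.1, 0.3)

The orange cylinder started near (6.7, 7.7) and ended near (7.8, 8.0).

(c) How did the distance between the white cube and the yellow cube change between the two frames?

-2.9

Before: roughly 14.2 units apart; after: 11.3. That's 2.9 units closer together.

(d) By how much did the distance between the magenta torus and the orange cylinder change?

+1.9

The distance was about 1.8 in the first image and 3.7 in the second, so they moved 1.9 units further apart.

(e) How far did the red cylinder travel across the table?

1.7

The red cylinder was near (14.3, 2.6) before and (14.5, 4.3) after, so it travelled √(0.2² + 1.7²) ≈ 1.7 units.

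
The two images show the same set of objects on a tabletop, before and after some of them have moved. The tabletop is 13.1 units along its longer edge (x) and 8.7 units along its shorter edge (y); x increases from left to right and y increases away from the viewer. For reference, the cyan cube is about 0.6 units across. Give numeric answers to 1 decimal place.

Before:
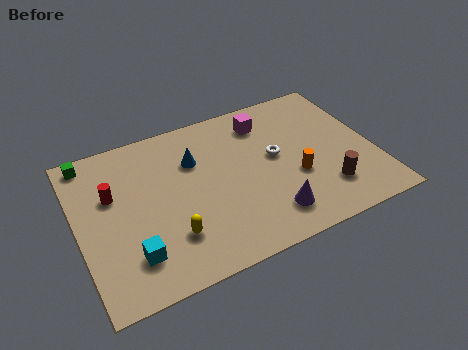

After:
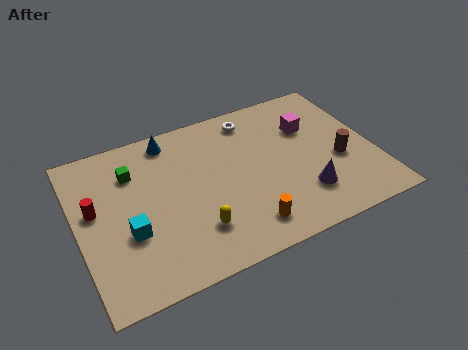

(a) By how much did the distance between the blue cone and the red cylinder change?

+0.7

Before: roughly 3.7 units apart; after: 4.4. That's 0.7 units further apart.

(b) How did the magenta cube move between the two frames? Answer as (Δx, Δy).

(1.9, -1.1)

The magenta cube started near (8.6, 7.0) and ended near (10.5, 5.9).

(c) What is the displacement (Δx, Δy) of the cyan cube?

(0.0, 1.2)

The cyan cube was at about (2.1, 2.0) and moved to about (2.1, 3.2).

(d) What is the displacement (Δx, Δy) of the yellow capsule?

(1.1, -0.1)

From the two frames, the yellow capsule sits at roughly (3.8, 2.3) before and (4.9, 2.2) after.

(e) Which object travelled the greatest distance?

the orange cylinder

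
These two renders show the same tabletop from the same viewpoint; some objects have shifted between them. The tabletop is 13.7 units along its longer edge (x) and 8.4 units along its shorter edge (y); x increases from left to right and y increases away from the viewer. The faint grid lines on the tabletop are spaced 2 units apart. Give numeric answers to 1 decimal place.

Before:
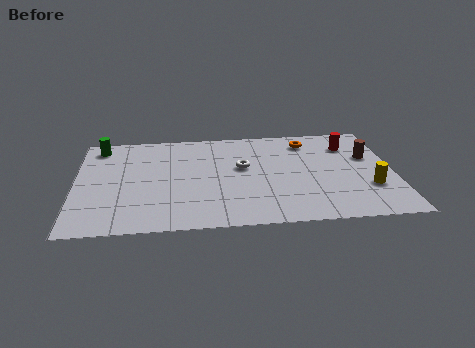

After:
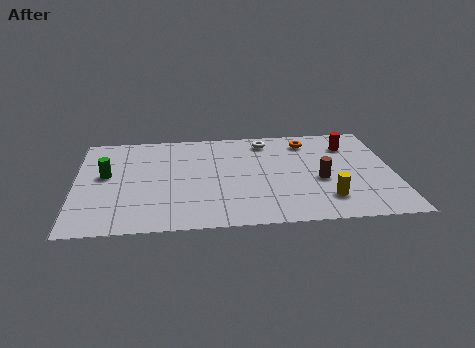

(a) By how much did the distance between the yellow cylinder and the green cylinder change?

-2.6

Before: roughly 12.4 units apart; after: 9.8. That's 2.6 units closer together.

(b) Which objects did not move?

the orange torus and the red cylinder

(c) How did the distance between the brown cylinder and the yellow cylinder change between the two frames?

-1.0

The distance was about 2.6 in the first image and 1.6 in the second, so they moved 1.0 units closer together.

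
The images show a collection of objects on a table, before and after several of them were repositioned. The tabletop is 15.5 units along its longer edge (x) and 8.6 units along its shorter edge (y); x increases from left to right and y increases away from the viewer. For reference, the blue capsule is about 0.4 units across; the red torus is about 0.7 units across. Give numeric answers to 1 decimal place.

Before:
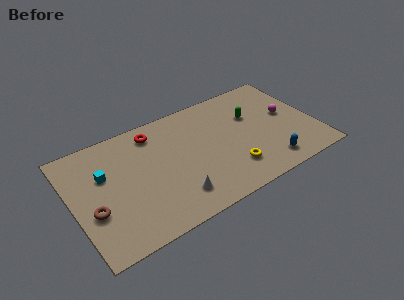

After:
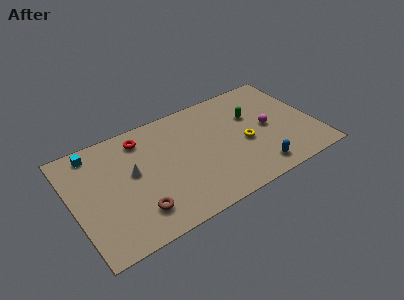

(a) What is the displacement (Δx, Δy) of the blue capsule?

(-0.8, -0.1)

From the two frames, the blue capsule sits at roughly (12.1, 1.4) before and (11.3, 1.3) after.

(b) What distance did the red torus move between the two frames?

0.8

From (5.5, 7.2) to (4.7, 7.1), the red torus covered √(0.8² + 0.1²) ≈ 0.8 units.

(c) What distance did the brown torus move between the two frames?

2.9

The brown torus moved from about (1.1, 3.2) to (3.7, 1.9), a distance of √(2.6² + 1.3²) ≈ 2.9.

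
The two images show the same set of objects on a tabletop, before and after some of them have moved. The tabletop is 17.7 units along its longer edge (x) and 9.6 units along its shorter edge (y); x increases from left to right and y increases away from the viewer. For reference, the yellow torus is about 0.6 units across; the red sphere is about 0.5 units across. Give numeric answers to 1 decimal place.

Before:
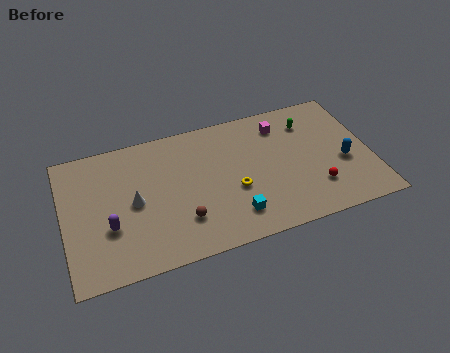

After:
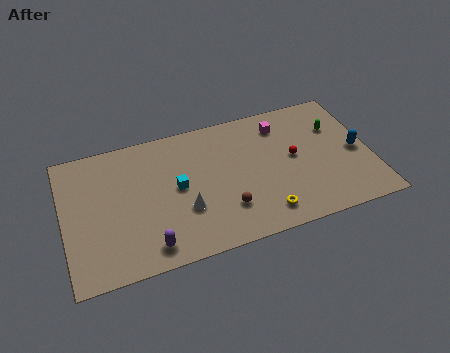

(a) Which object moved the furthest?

the cyan cube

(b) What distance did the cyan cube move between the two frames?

4.2

The cyan cube moved from about (9.5, 2.0) to (6.5, 5.0), a distance of √(3.0² + 3.0²) ≈ 4.2.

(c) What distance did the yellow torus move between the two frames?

2.7

The yellow torus was near (9.7, 3.8) before and (11.2, 1.6) after, so it travelled √(1.5² + 2.2²) ≈ 2.7 units.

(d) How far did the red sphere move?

2.8

From (14.3, 2.5) to (13.3, 5.1), the red sphere covered √(1.0² + 2.6²) ≈ 2.8 units.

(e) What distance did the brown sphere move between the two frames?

2.5

The brown sphere moved from about (6.6, 2.6) to (9.1, 2.6), a distance of √(2.5² + 0.0²) ≈ 2.5.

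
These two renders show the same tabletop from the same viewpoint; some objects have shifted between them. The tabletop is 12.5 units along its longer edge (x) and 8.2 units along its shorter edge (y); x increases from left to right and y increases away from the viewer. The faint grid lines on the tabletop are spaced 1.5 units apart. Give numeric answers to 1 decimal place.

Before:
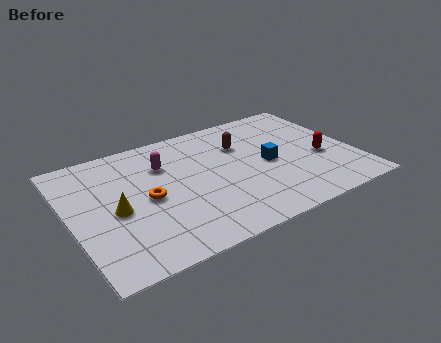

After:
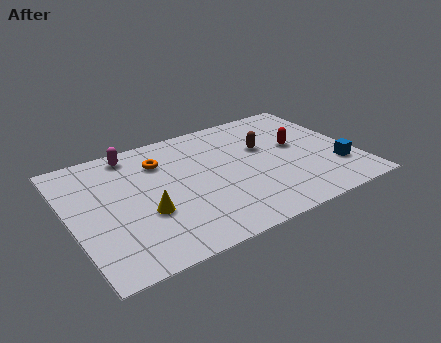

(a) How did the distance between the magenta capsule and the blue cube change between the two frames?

+4.9

The distance was about 4.8 in the first image and 9.7 in the second, so they moved 4.9 units further apart.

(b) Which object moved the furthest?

the blue cube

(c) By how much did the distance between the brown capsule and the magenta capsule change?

+2.5

Before: roughly 3.5 units apart; after: 6.0. That's 2.5 units further apart.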